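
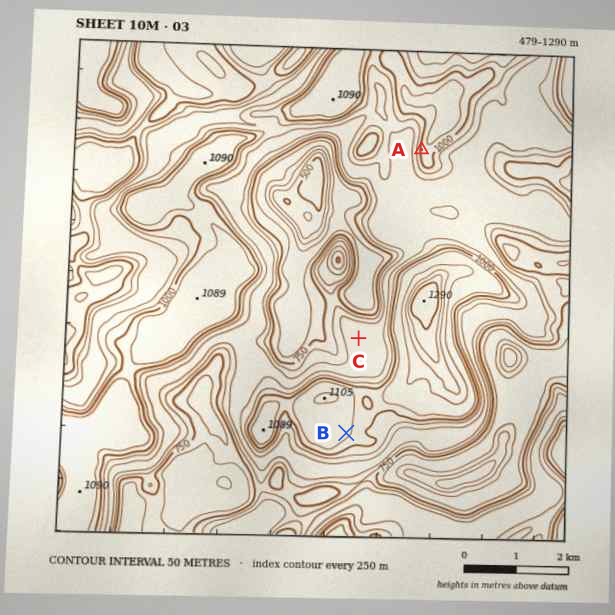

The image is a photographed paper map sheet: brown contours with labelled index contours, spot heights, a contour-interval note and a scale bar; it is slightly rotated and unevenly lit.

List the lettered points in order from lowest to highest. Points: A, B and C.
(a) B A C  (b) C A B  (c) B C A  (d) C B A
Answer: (b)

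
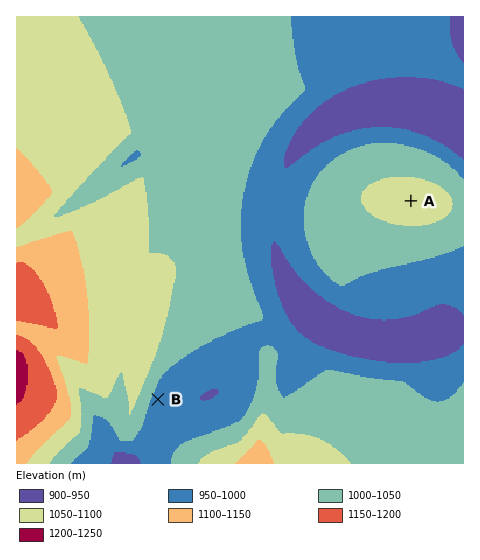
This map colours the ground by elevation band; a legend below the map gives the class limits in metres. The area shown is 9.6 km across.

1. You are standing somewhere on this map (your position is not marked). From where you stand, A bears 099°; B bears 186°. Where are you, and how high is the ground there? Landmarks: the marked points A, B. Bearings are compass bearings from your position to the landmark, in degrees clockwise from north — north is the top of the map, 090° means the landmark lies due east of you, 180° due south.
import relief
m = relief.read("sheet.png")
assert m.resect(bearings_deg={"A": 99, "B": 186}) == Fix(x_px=182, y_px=165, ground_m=1040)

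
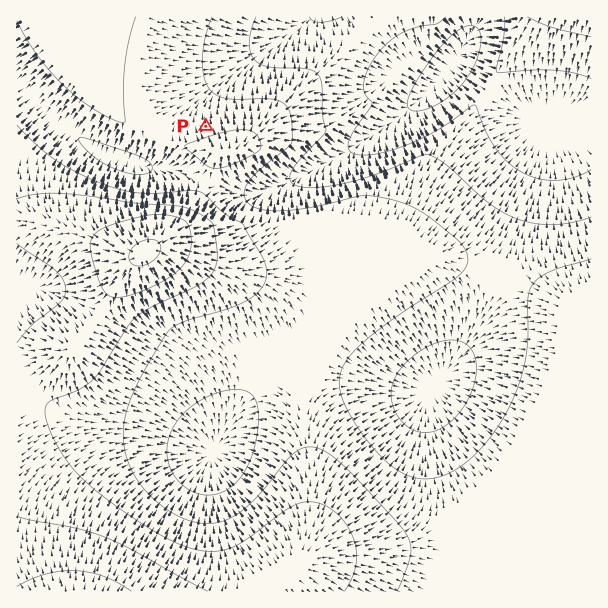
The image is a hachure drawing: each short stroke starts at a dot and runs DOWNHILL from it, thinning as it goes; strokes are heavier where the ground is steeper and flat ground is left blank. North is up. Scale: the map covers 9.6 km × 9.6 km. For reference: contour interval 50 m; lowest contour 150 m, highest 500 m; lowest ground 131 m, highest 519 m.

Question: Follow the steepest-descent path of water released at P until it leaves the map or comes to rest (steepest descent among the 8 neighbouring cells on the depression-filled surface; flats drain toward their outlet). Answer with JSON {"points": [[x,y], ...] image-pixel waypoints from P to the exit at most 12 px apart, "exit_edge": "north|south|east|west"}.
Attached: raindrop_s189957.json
{"points": [[206, 126], [206, 114], [210, 102], [222, 90], [234, 78], [246, 66], [258, 54], [270, 42], [282, 35], [294, 27], [306, 20], [311, 17]], "exit_edge": "north"}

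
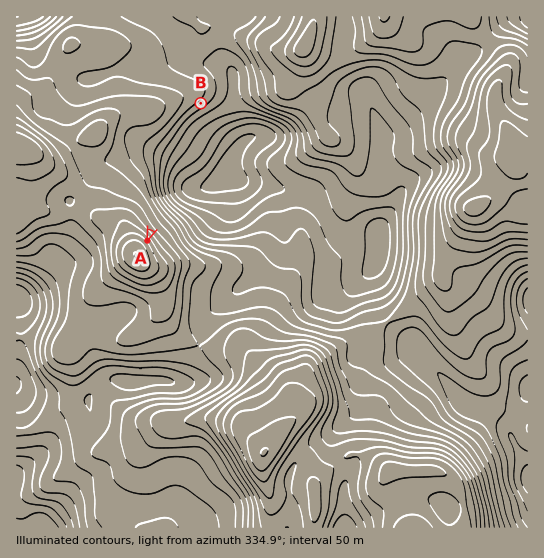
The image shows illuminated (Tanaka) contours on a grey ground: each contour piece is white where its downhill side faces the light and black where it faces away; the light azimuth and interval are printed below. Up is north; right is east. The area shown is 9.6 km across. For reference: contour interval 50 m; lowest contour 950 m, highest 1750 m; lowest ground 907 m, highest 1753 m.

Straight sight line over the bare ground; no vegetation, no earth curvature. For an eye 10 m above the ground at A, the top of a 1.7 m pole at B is in view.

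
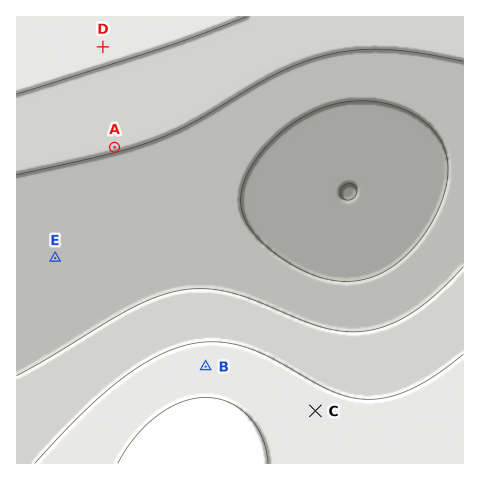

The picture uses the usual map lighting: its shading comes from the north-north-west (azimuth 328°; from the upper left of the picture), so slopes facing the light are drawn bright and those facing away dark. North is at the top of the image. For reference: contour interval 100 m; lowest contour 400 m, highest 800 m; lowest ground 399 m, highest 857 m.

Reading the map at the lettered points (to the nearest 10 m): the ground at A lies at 610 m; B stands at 750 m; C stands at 730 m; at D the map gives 720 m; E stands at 540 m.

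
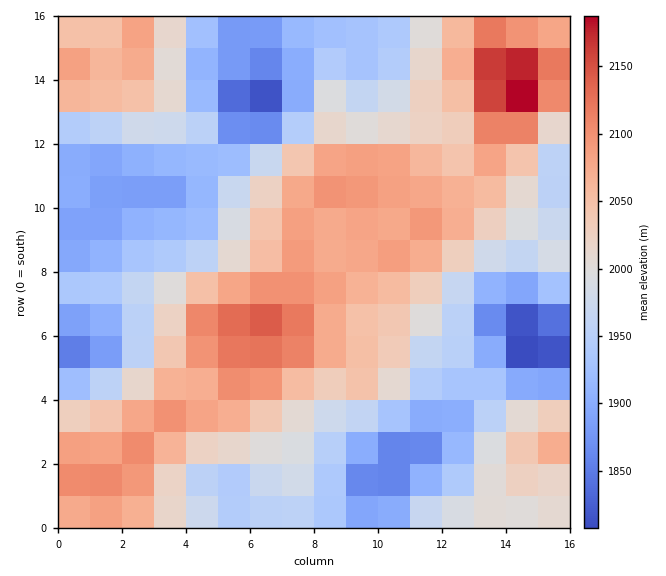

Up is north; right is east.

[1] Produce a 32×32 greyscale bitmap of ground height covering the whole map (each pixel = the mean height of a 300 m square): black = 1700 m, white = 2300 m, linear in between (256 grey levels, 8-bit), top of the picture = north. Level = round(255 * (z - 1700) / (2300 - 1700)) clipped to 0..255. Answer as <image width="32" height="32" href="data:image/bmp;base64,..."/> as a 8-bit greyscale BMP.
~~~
<image width="32" height="32" href="data:image/bmp;base64,Qk02CAAAAAAAADYEAAAoAAAAIAAAACAAAAABAAgAAAAAAAAEAAATCwAAEwsAAAABAAAAAAAAAAAAAAEBAQACAgIAAwMDAAQEBAAFBQUABgYGAAcHBwAICAgACQkJAAoKCgALCwsADAwMAA0NDQAODg4ADw8PABAQEAAREREAEhISABMTEwAUFBQAFRUVABYWFgAXFxcAGBgYABkZGQAaGhoAGxsbABwcHAAdHR0AHh4eAB8fHwAgICAAISEhACIiIgAjIyMAJCQkACUlJQAmJiYAJycnACgoKAApKSkAKioqACsrKwAsLCwALS0tAC4uLgAvLy8AMDAwADExMQAyMjIAMzMzADQ0NAA1NTUANjY2ADc3NwA4ODgAOTk5ADo6OgA7OzsAPDw8AD09PQA+Pj4APz8/AEBAQABBQUEAQkJCAENDQwBEREQARUVFAEZGRgBHR0cASEhIAElJSQBKSkoAS0tLAExMTABNTU0ATk5OAE9PTwBQUFAAUVFRAFJSUgBTU1MAVFRUAFVVVQBWVlYAV1dXAFhYWABZWVkAWlpaAFtbWwBcXFwAXV1dAF5eXgBfX18AYGBgAGFhYQBiYmIAY2NjAGRkZABlZWUAZmZmAGdnZwBoaGgAaWlpAGpqagBra2sAbGxsAG1tbQBubm4Ab29vAHBwcABxcXEAcnJyAHNzcwB0dHQAdXV1AHZ2dgB3d3cAeHh4AHl5eQB6enoAe3t7AHx8fAB9fX0Afn5+AH9/fwCAgIAAgYGBAIKCggCDg4MAhISEAIWFhQCGhoYAh4eHAIiIiACJiYkAioqKAIuLiwCMjIwAjY2NAI6OjgCPj48AkJCQAJGRkQCSkpIAk5OTAJSUlACVlZUAlpaWAJeXlwCYmJgAmZmZAJqamgCbm5sAnJycAJ2dnQCenp4An5+fAKCgoAChoaEAoqKiAKOjowCkpKQApaWlAKampgCnp6cAqKioAKmpqQCqqqoAq6urAKysrACtra0Arq6uAK+vrwCwsLAAsbGxALKysgCzs7MAtLS0ALW1tQC2trYAt7e3ALi4uAC5ubkAurq6ALu7uwC8vLwAvb29AL6+vgC/v78AwMDAAMHBwQDCwsIAw8PDAMTExADFxcUAxsbGAMfHxwDIyMgAycnJAMrKygDLy8sAzMzMAM3NzQDOzs4Az8/PANDQ0ADR0dEA0tLSANPT0wDU1NQA1dXVANbW1gDX19cA2NjYANnZ2QDa2toA29vbANzc3ADd3d0A3t7eAN/f3wDg4OAA4eHhAOLi4gDj4+MA5OTkAOXl5QDm5uYA5+fnAOjo6ADp6ekA6urqAOvr6wDs7OwA7e3tAO7u7gDv7+8A8PDwAPHx8QDy8vIA8/PzAPT09AD19fUA9vb2APf39wD4+PgA+fn5APr6+gD7+/sA/Pz8AP39/QD+/v4A////AJeeoZ+dmo5+d3duZWhsbWtnY11TUFxweX2EhYJ+gYWGoaiopaGbj351cWpla3BwbmlgUUZLXG5yc3h+f3+Cgn6rra2tqZ+QfG5oZGVvdHV1bl5KPUJRX2Nmb3yChYmGfayrqq+vpJSBcWpobHN4enluXU1AO0FKUltrfYeLkJCJqKWjqa+qnY1/fHx7fHx9eW1hVkpAPkFIVGZ6iI2Um5ukn5yhqq2nm5OUk42FgX97cmlgVUtGRUZQX3GCjJSepJmTlZuiqayoo6OhmI2Hg312b2liW1ZRTVBaZ3iHj5Wbg36GkpigqKuln5+emJKKgHl3eXlxZ15XVFhibnh8foFsZnCAipOfo52aoaqooJWLhYaMkId1aGJeXmRmY15eYVdSW2p2hJSbnKSutbGpoJqVlJebk35taWhnZV1NQkNHRkNLV2V5jJiirLK1srGtqKGZlpmWhHFrbGtjUTguMzY+PkROX3SHl6WvsrS2ubeyqJuUlJSKeG5saFxDKiguL0NHS1JicoGTp7K1t7q+urGlmZSTko2BdW5lVDoqLTM1WFtdYWpzfZGntbe3ury0q6KblpSSj4l/dWdQOzQ7QkVnaGdobnZ9i5unq6ywsayopaGcl5WTjoR2aFdJRkxVWmNiYmRqcnd9hY2UmqCmqailoqCcmpuWh3luZV1aXWZvV1ZZXWNpa2xvd4KMlJ2np6Kfn6GjpJ+UiX10bmtrcn1QT1NYXmJiYWJreIeQmKWln5yeo6akoqOcjH96eHV3gFFOT1RZXV5dXGRzhY+YpKOenZ+jop+iq6aUiYeBd3J6U09OUFNVV1dXX3CCjJejpKKhoqShnqOrpZiQjIV3bnNWUk5OT05OUFRecHyGk6Ckp6empaOfoaWhmpaRiHpubFdUUE5OTUxPVWBsdH+Nm6Oqq6mop6OenpuanJqNfHBpV1NRUFJSU1ZZWmBqdIOSn6mqqquqpp6ZlZaeoZaCcWdWUVFWXF1dYmRaVVlicoKQmZ2enZ2dmpSOkqCpoo52Zl5aXGZubWxyc2VTSUtYanyJjYmGiI2Pi4mRo7KwnYNwdnN0fYF+e313YUk6Nj5QbIGCend8goWFh5Kpv8GvmImTkZCSkoyGgG9SPDItL0JmfoB3cXaBh4mLl7HM1MGsoqKhnpycl418ZEo9OzUwQmh9fHBpb32Ij5SfudXdy7eup6Sem52djnNcTklIQTxJZHJsZGJlcYGPmaS61drHuLKjnpiXn6ORdGFZUk5KSU9aYF5fYWBpe4yYo7fOzbqwrpmVkZajo5N5Z1tSTExTV1tdXmFhYGl6ipWhsr22qKSnkpCPmqWgj3pmVkxHR1BbYWJjY2Fia3iFj52srqWgnZ4="/>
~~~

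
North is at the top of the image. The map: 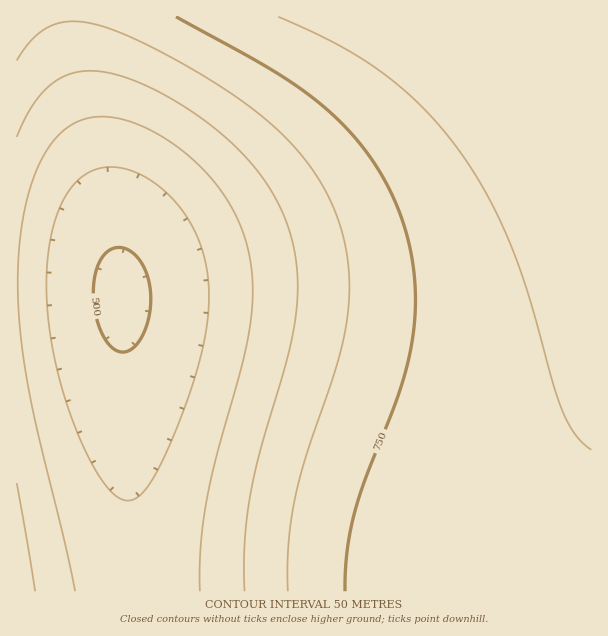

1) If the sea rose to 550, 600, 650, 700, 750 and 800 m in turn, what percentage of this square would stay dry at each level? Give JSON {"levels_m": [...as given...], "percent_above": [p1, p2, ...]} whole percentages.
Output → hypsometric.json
{"levels_m": [550, 600, 650, 700, 750, 800], "percent_above": [88, 74, 63, 52, 40, 14]}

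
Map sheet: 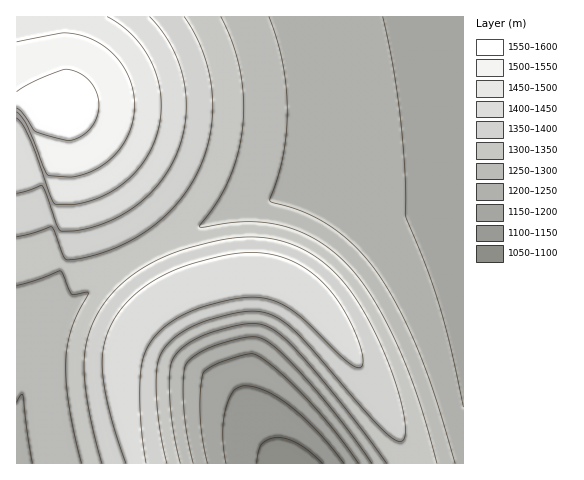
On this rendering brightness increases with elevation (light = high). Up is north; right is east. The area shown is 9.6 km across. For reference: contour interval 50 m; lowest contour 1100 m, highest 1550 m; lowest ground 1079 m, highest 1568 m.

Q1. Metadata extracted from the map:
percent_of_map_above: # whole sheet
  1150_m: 97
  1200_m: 85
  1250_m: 66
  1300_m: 51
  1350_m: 37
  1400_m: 23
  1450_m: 11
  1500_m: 7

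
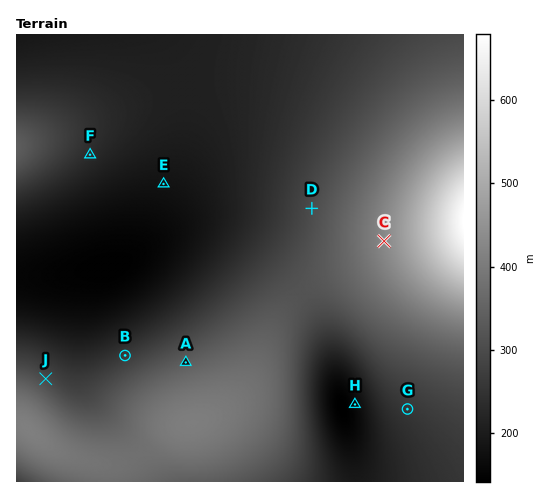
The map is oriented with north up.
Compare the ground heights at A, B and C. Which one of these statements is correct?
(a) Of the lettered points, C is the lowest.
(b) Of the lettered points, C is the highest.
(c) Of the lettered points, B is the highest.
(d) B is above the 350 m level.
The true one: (b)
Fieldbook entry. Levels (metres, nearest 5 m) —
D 300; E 180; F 235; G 255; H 160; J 295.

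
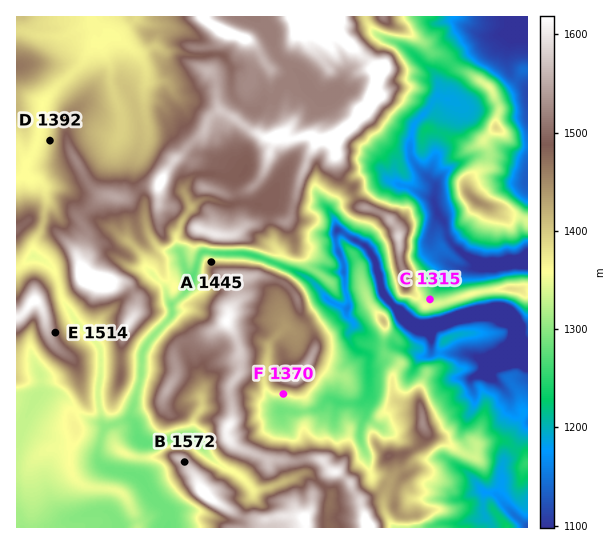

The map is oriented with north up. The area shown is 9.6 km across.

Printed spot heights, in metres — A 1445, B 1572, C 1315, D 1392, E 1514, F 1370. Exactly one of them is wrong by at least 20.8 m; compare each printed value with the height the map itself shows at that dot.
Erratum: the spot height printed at A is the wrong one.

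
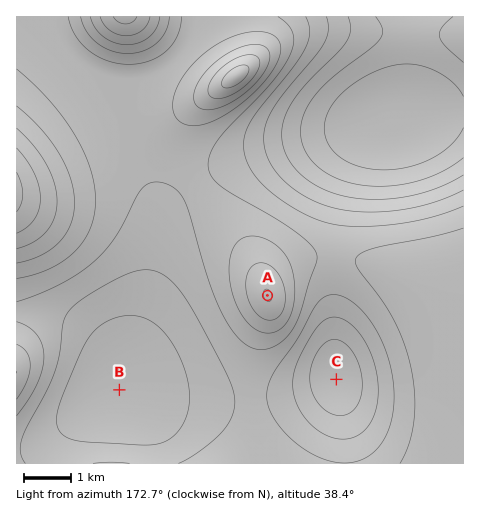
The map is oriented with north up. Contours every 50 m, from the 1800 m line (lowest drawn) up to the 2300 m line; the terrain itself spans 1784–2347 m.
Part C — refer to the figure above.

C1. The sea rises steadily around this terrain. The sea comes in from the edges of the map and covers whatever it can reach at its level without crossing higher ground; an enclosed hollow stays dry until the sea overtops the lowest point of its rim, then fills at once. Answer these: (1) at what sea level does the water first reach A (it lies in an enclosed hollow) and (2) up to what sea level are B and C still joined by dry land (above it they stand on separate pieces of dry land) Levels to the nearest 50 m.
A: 2050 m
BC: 2100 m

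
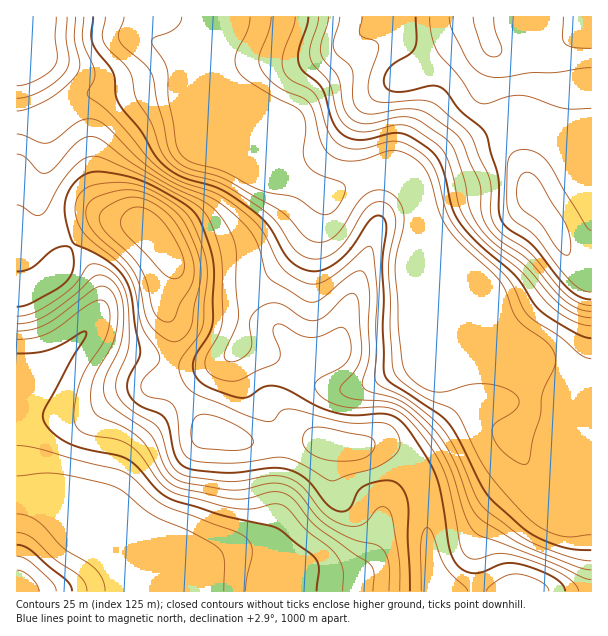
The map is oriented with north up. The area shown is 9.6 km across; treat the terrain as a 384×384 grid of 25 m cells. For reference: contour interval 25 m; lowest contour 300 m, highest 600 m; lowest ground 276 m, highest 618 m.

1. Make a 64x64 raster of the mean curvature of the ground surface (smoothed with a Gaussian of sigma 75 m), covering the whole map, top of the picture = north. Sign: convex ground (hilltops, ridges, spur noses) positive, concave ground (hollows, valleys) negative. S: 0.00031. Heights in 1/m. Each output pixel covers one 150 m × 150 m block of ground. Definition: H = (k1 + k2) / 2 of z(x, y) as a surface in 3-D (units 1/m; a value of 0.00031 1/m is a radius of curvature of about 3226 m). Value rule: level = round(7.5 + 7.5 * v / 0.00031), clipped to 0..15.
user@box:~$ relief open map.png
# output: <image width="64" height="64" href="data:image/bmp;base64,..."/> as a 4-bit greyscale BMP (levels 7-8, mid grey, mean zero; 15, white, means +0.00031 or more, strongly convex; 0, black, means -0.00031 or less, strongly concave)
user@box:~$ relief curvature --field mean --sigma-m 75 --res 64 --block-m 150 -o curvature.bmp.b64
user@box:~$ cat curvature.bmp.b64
<image width="64" height="64" href="data:image/bmp;base64,Qk12CAAAAAAAAHYAAAAoAAAAQAAAAEAAAAABAAQAAAAAAAAIAAATCwAAEwsAABAAAAAAAAAAAAAAABEREQAiIiIAMzMzAERERABVVVUAZmZmAHd3dwCIiIgAmZmZAKqqqgC7u7sAzMzMAN3d3QDu7u4A////AN7u7tuXdnd3d3dmZ4mph3Z3eIh2Vnic79y7zN3v///K7tu6qYdmd3d3d2ZmiamHdmZnh2VFaKztuHir3v///af9qGZ3ZmZ3d3d3ZmZ4mYd2ZVVmUzRorexzNHrf/+24ZOyFREVmZ3d3d3ZmZmeIh3ZUNFZUM2i+6lETas3LqGQz2nQzRVZ3d3d3ZmZVVnd3ZUMjZ3VEaM/qQRR6qoZTIjS5ZERVZ3d3d2ZmVVRFZ3ZlQzV5l1Vpz+pTRpqXQyESRphlVWd3d3d2ZVVVVERmZlVVaKuoZVjP2nVoqoUxESNXd2Zmd3d3d2VUREVVVmdlRFes3KhUWM7ah2eZdTIjNGdmZmZ3d3ZmVURERWZ3dlMkat/8lkNHvduXZmdkQ0RVZmZmZ3d2ZmVEVVRWeIh1MRN7/+p1Q0es3KdUVVVFVmZmZmZmZmVVVEV4dlaImHQQA4z/yFQzR6zcp1RFVVVmd3d3dmZlVVRERpuod4mYZBElnNyFRERYre23VEVVVnd3d3dmZVVVVERXvtuZmZl1RFeaqGVVVWi97bdUVWZmd3d3dmVVVWZlRFe//bqqqZiIiJmHZ4h2ec7tp0RFZmd4h3d2ZmZnd3ZVV67/27u7u7qqqpmry5d5zuyWQ0VWZ4iId3d3d4iIhlVVjf/svM3dyqrM3d7tuZreynUzRVZ3iIiHd4iZqpl2VERr/+u97uyoit7/7u3LvN24ZDNFZ3eIiIiImZq7qGVERFne283tuWZ63/7czd7u25dUREV3d3iIiImZmauoZEZkR73MzcqGVovN3Kq9///JdlREVnd3d4iZiIiImqhlaIZWrMzLhlVorLqYd5z//qZVZVVmd3d3eIl3d3d5qYisyWesy6hkV5u6hkMzWc/7dEV3eIiId3d4iXdmZniaqt/8mbuphlV5u5dSAAAkeqcyNYqruqmHd4iId2ZmaJq77/7LuXZlVpu5dTIQAAEkQxADeszLqYiIiIh3dlVnmqvO7cunQ0RXmpdlVVVVMhERAAEleId2eIiHd3d2VVaJqqqqqoUhI0aIdmeJmqqGMhAEd1QzM0RFiHd3VVZVRWeJmGaJhRABJGZWeavN7slkMDd3d3d3d2RWZ3hERVRERWiHVXqnMRFDRWeJq87/2oZAV3d3d3d3cyRWiUREREMiRodmnMp1MVRGiaqZvf7KdkBneHeId3dBJFaJZlVDMhEliZrO7bljNFm8uYec7bhlIGd3h3h3cwNVVneZh1MiEAN73u7t24Q0e+64VXvduGUQd3h3d3dBaIdmZty5ZCEAAWz//Lu6dUR73aZEat7JdRB3d3iHdhaqh1Z4/sqGMgAATP/qmZdlRGm7hTRq3tuWEHd4iId0GKl1V6z+3LlkEAA7/8mahkREV5qGVGrf/acAd3eHd3EXh1V7/+3e7KYgAEv9qs2mRERWiYdled/+pgF3eHd3UCZlRq7/u8//2DAAW9ub/8dERVeIh2Vpz/6lAnd3d3YANERY3/93rv/XEAOLuq3/10RWeJh2VFeu/6QDd3d3UAJFRGv/7EV8/6QAN6upv/+3RFeal1QzNYz/tAJ3d3UAJWZVjf+nM1nLchR6u6vf/pZFaLumQzIjWv/WAXd3QANomGeu/oREV4dCSMzLvO/rdUV6zJYzMyJI7/kAd3UAR5u5eL/9c3VVVEWd7cvN7slkRpzclUREMjff/FBXYAWKzduIv/xjd2VEad/tze7tuWVovduGVWVDNs//kEcgWbzf7KnO6mOIdUWc/9zf//7KiJvdyXZndUM2v/+yNQOcy83tu83JU5hlV77tzP///su7zduWVndlM0au/7JDBr3Jm97cy6dTmGVpzcu8///cu83cp1RGd1RDNYztcVAHzaZYz/3KdkSXVFm8uZvv/KiIrMp0IkVmVVNEaJcjYBe7hDa//rhkRqdTWKuoibuoZEV4ljAANWZlVUREQkdAJ6pzJa79p1RnqFNGmph4h2UxATVSAAM1d3d3ZDNGdQA3mXVXreyXVHe5ZEaJmYdlUxAAAAAFd1WIiIh2UxIgAUeZiIm8y4ZGd8llV4mph3ZUIAAAJXd3ZZmIiIdkEAA0VniKu7updld3uWVnmqqYd2ZCAFd3d3dliHeImYZBFGd2Vnm6mIdmZ3eXVFebu5h3iHQDd3d3d3RWZomqqWMleYZVaJh3ZmZ3ZmQzRpvLqHeKlgV3d3d3dSNFis3bhTRoh2aJh2ZmZnd3QyIkerqXZ4qWBXd3d3djASSL7/63Q1eImaqXZVZnd3dUMiNXiHVWiYQGd3d3dBEiE3z//sl1Vniry5dlVmd3d5hlMjRnZUaJcxd3d3QgNmQia97d3Ll3d5u7l2VWeIiHu5hjI2d2VolzF3d2MkaKljJZu7zf7ahmeJmHZmd4iIfMu5ZVeZh4qoUnd2Romby5ZFeIit//yXZniId3d3d3dsvMypmrupmqlzZ3R6qqq7qHd3Zovv/JdmeJmZiIh3Zlu73tuqqqmZmHVnZZu6qZmquphlaKu6l2Z5q7upiZh2aqve2od3d3ZmZVdliqqYiJvdynVWd3d4d3nN26iJqph5mrynUzMzNEVUR2R4mYd3is7sqGZURXiHec3KdniqqpeJu5YxESIzVnZFZVZ4h2VnrN3Kh1Q1eZh5vKdWZ4map3m7p1REVVaKqXZlVWd3VEVoq7qXZUaKqIq7hFd1d4q3is3Jh3iIiKzbqHZUV4dUM0V5mYdlVpqpmst0Z3Vnis"/>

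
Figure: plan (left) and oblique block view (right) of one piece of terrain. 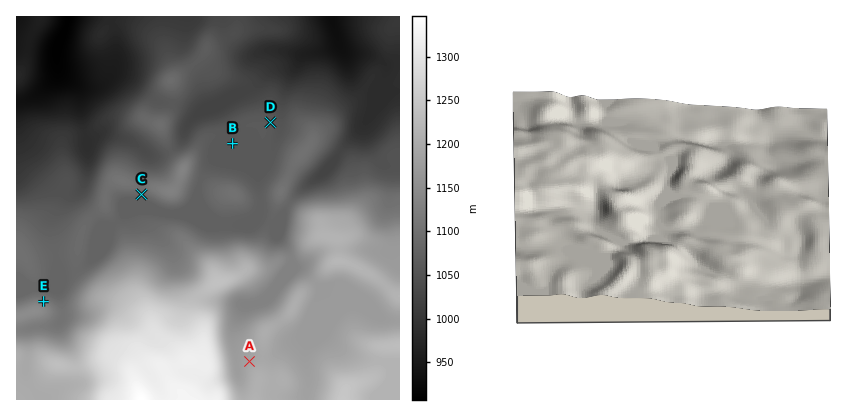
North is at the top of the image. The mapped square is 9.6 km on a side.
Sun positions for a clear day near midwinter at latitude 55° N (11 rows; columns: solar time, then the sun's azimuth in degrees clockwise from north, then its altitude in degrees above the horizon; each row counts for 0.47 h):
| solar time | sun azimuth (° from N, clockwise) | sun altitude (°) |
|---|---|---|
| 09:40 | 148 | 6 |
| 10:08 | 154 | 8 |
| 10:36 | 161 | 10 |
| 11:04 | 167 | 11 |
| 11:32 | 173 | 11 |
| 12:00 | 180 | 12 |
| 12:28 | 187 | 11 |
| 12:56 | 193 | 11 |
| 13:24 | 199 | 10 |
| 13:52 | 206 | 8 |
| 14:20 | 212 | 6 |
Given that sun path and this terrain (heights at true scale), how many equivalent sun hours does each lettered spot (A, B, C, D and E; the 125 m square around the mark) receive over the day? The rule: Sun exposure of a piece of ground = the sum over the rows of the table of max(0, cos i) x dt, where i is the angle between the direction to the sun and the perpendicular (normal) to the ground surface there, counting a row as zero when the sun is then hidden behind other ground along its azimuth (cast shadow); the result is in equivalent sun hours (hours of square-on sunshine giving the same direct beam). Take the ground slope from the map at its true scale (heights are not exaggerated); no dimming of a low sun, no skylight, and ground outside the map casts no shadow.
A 0.7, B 0.8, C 1.4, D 0.8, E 0.1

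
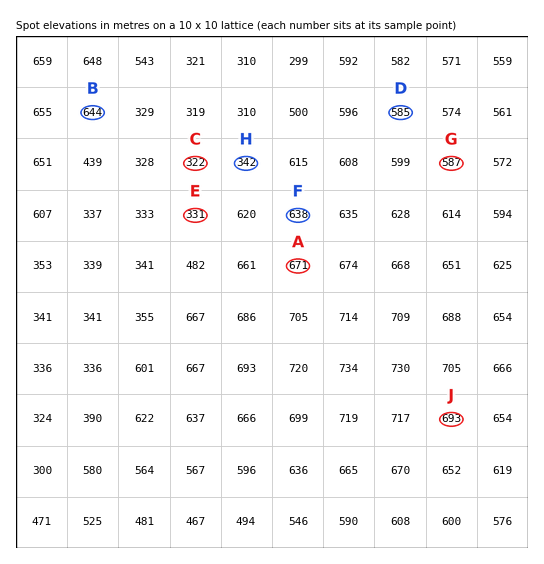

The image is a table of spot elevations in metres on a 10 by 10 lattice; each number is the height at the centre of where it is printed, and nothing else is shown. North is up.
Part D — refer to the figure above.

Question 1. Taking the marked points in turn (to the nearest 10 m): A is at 670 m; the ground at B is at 640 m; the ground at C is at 320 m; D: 590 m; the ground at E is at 330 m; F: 640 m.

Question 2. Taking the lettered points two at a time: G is above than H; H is below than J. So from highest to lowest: J G H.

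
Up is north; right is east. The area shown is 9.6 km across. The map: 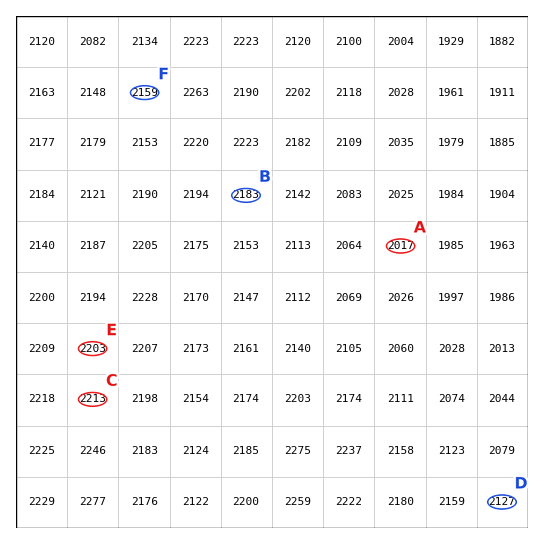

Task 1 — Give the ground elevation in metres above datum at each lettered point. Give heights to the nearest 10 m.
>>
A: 2020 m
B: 2180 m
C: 2210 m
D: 2130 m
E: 2200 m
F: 2160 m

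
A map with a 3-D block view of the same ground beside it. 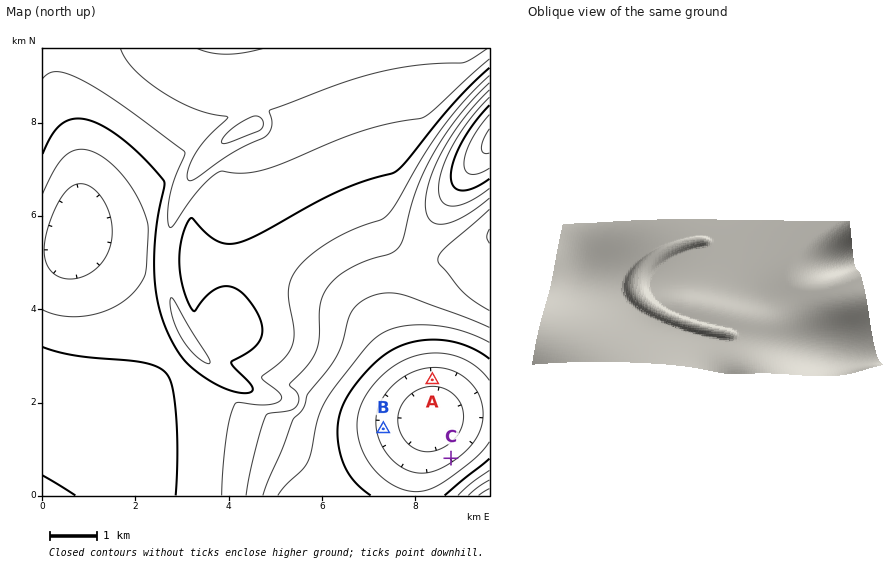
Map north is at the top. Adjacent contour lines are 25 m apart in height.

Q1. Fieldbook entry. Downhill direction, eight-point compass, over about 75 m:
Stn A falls S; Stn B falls E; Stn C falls NW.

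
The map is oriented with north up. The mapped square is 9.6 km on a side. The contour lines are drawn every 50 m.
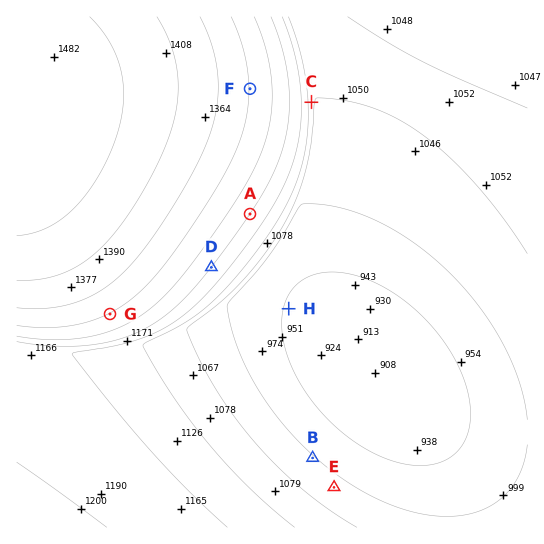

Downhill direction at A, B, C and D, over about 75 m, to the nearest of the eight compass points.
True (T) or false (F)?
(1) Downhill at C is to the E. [T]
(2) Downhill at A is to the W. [F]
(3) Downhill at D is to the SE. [T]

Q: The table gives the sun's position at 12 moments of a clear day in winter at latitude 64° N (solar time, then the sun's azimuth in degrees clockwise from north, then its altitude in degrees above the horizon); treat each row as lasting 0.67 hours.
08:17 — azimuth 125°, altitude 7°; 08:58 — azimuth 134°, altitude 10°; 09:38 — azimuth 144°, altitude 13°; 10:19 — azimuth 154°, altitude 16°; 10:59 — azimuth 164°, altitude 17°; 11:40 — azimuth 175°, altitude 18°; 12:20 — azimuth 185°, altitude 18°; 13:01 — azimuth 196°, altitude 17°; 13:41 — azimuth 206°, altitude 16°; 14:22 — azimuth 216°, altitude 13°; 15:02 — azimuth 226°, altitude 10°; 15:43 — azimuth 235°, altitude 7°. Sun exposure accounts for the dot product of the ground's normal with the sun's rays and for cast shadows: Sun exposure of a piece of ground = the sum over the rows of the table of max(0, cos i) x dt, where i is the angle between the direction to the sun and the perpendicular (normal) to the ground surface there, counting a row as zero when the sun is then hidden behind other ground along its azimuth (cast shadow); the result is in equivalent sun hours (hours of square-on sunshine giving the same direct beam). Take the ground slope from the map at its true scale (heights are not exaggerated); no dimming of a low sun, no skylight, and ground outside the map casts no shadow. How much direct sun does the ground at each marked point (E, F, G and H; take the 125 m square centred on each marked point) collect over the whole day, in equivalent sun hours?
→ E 1.4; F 1.9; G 2.6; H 1.9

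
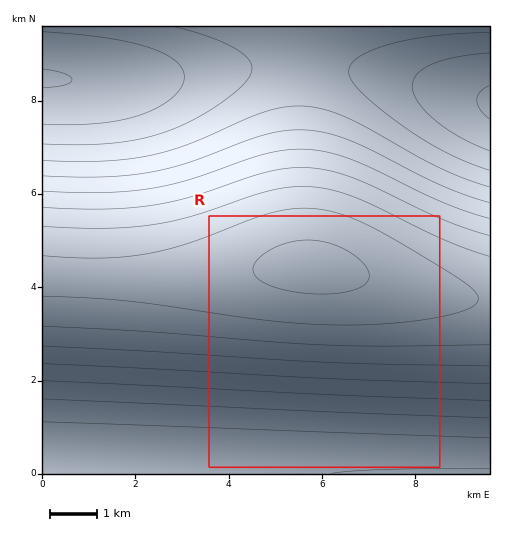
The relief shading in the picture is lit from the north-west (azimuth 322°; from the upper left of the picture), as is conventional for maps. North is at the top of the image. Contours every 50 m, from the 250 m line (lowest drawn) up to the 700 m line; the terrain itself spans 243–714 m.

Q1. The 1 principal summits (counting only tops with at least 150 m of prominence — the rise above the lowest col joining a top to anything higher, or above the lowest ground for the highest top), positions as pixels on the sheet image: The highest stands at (312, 267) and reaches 714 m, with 471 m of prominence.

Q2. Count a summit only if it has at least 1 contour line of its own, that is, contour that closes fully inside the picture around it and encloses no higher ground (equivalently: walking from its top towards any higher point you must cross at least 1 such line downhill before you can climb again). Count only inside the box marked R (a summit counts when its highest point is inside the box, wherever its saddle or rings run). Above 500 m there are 1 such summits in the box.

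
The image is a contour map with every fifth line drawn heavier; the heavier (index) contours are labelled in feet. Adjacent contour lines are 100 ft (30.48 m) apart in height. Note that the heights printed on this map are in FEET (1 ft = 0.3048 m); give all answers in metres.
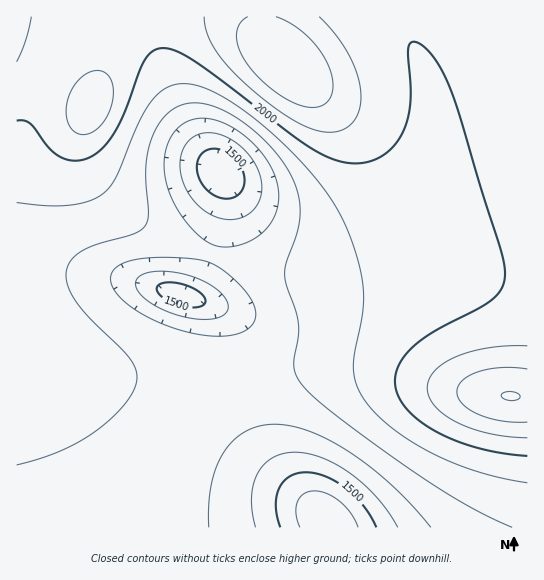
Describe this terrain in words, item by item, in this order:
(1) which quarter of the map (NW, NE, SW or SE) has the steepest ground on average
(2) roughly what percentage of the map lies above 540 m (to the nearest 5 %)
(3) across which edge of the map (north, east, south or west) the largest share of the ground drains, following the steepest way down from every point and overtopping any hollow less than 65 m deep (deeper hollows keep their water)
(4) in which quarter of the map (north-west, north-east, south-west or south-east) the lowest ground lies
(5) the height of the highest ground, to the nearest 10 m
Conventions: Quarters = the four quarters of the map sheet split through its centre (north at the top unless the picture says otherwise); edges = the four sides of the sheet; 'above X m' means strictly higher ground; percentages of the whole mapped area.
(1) The north-west quarter is the steepest part of the map.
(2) Ground above 540 m makes up about 75 % of the sheet.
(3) Drainage is mainly to the south: more ground falls towards that edge than towards any other.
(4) Look to the south-east quarter for the lowest ground.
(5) About 700 m is the highest elevation on the sheet.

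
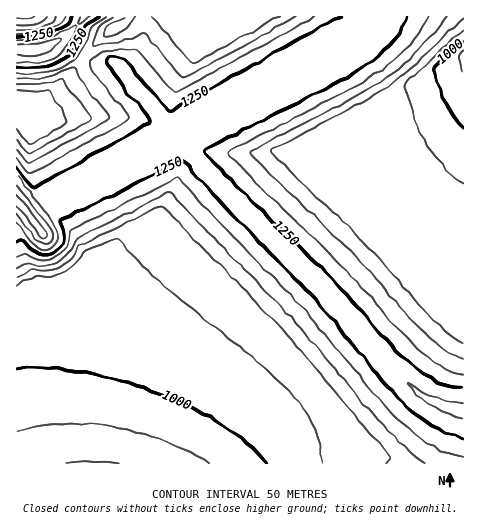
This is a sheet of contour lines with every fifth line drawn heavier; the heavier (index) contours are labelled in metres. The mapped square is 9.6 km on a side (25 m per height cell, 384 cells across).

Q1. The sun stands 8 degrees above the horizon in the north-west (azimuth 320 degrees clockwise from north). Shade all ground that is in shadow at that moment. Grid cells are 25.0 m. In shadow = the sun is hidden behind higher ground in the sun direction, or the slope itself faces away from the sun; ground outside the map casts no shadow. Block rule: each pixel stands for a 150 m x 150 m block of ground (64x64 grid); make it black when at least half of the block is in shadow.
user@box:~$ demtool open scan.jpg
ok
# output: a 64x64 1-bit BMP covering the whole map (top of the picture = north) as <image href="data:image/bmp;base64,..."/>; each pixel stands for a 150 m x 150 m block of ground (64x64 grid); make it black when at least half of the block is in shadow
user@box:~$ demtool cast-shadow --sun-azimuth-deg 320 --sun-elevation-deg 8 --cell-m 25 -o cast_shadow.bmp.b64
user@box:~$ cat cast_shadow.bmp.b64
<image width="64" height="64" href="data:image/bmp;base64,Qk0+AgAAAAAAAD4AAAAoAAAAQAAAAEAAAAABAAEAAAAAAAACAAATCwAAEwsAAAIAAAAAAAAA////AAAAAAAAAAAAAAAAAAAAAAAAAAAAAAAAAAAAAAAAAAAAAAAAAAAAAAAAAAAAAAAAAAAAAAAAAAAAAAAAAAAAAAAAAAAAAAAAAAAAAAAAAAAAAAAAAAAAAAAAAAAAAAAAAAAAAAAAAAAAAAAAAAAAAAAAAAAAAAAAAAAAAAAAAAAAAAAAAAAAAAAAAAAAAAAAAAAAAAAAAAAAAAAAAAADAAAAAAAAAA4AAAAAAAAAHgAAAAAAAAB8AAAAAAAADfwAAAAAAAB//AAAAAAAAP/4AAAAAAAA//gAAAAAAAD/+AAAAAAAAP/+AAAAAAAA//+AAAAAAACf/8AAAAAAAB//8AAAAAAAD//8AAAAAAAD//wAAAAAAAH//gAAAAAAAH/+AAAAAAAAH/4AAAAAAAAP/gAAAAAAAAP+AAAAAAAAAP4AAAAAAAAAPgAAAAAAAAAPAAAAAAAAAAIAAAAAAAAAAAA/wAAAAAAAB//wAAAAAAAP//wAAAAAAAP//wAAAAAAAP//wAAAgAAAP//wAAPgAAAf//4AD/AAAAf//8Af8AAAAf///H/wAAAAf/////AAAAAf////4AAAAAf////gAAAAAf///+AAAAAAf///4AAAAAA////wAAAAAA//D/wAAAAAB/8D/gAAAAAB/wD+AAAAAAD/AH8AAAAAAH8AfwAAAAAAHw=="/>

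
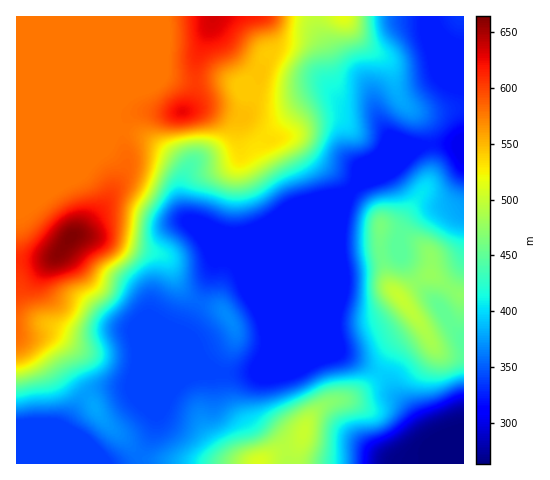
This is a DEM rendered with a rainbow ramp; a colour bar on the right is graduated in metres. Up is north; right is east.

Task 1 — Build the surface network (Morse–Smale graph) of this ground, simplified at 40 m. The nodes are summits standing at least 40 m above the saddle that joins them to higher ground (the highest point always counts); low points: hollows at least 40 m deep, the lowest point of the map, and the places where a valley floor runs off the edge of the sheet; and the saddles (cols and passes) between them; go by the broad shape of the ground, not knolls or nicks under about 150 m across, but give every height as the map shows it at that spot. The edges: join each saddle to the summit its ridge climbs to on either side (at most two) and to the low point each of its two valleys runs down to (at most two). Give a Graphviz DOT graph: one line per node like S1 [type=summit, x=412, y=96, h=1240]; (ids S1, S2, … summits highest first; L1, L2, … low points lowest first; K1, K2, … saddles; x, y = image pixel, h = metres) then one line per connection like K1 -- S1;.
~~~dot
graph terrain {
  S1 [type=summit, x=71, y=237, h=665];
  S2 [type=summit, x=214, y=18, h=635];
  S3 [type=summit, x=258, y=462, h=510];
  S4 [type=summit, x=399, y=297, h=501];
  L1 [type=low, x=448, y=448, h=263];
  L2 [type=low, x=459, y=147, h=302];
  K1 [type=saddle, x=17, y=130, h=578];
  K2 [type=saddle, x=399, y=237, h=449];
  K3 [type=saddle, x=381, y=374, h=395];
  K4 [type=saddle, x=138, y=454, h=358];
  K1 -- S1;
  K1 -- S2;
  K1 -- L2;
  K2 -- S4;
  K2 -- L1;
  K2 -- L2;
  K3 -- S3;
  K3 -- S4;
  K3 -- L1;
  K3 -- L2;
  K4 -- S1;
  K4 -- S3;
  K4 -- L2;
}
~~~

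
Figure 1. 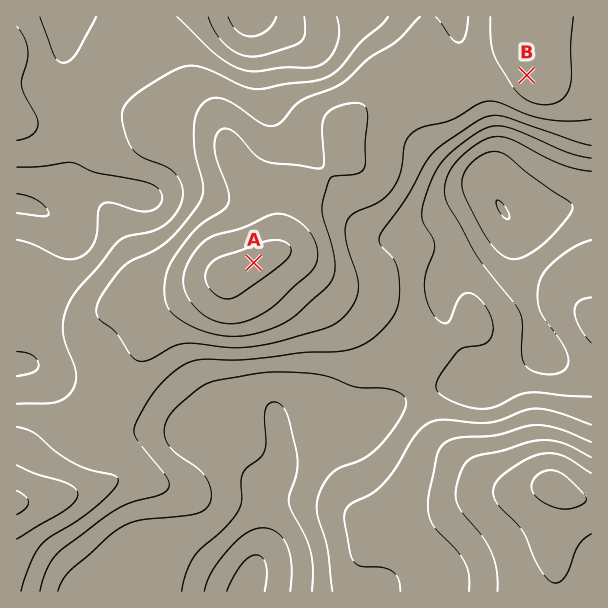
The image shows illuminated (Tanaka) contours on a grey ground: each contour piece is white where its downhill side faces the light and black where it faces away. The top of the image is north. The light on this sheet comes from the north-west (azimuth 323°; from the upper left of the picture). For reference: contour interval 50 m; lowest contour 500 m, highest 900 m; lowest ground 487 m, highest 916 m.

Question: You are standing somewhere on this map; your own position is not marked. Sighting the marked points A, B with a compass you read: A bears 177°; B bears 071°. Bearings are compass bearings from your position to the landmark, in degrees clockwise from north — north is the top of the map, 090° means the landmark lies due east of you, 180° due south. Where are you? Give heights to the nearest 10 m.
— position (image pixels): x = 249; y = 171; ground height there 820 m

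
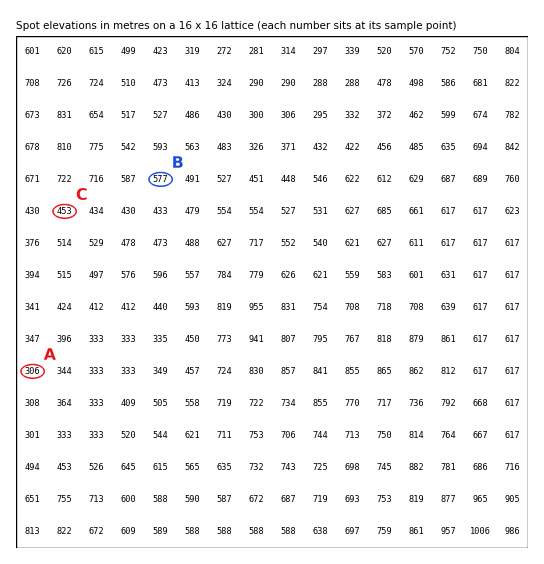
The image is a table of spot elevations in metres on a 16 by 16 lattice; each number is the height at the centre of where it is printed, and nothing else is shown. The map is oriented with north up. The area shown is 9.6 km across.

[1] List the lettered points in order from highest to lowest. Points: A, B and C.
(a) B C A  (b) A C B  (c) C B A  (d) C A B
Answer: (a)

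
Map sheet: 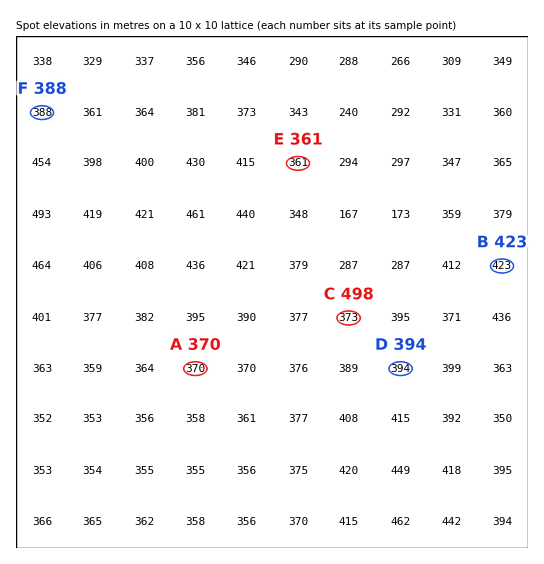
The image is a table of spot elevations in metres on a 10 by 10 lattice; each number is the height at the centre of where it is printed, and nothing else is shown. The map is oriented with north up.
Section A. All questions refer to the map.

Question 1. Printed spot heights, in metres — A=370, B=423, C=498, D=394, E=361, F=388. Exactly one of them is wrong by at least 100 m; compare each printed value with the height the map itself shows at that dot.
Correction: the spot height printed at C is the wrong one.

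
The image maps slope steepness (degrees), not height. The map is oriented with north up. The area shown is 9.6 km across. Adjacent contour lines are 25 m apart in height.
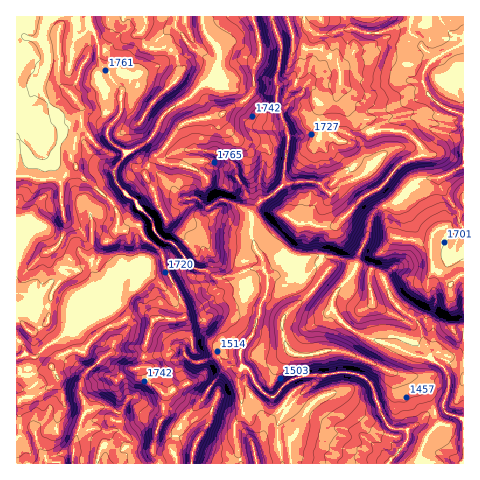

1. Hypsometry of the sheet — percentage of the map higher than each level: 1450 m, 93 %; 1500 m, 87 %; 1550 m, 76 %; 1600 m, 69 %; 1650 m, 59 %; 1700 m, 39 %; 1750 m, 25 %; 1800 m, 9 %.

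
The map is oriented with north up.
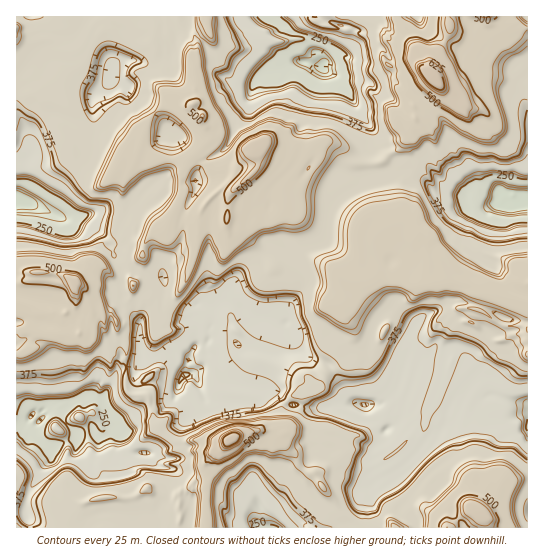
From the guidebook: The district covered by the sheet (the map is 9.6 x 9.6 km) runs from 165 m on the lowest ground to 645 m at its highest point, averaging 395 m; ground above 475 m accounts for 21.7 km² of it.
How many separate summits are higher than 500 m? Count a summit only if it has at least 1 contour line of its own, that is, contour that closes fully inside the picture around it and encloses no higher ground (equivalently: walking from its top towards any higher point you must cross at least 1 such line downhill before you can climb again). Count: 7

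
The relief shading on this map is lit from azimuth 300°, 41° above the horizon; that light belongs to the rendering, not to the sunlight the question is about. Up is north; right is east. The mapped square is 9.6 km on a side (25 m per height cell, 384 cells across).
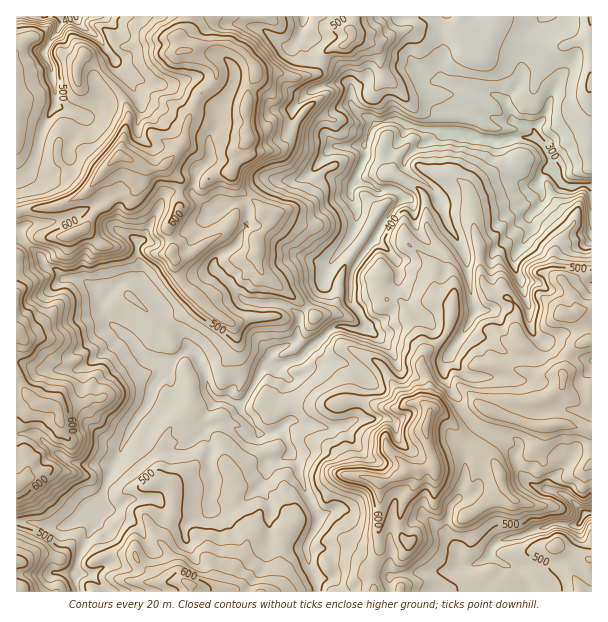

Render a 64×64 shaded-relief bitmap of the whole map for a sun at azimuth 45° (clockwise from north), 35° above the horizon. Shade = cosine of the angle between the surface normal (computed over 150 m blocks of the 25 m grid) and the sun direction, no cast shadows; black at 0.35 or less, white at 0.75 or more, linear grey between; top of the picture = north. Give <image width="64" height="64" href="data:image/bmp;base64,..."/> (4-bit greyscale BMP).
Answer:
<image width="64" height="64" href="data:image/bmp;base64,Qk12CAAAAAAAAHYAAAAoAAAAQAAAAEAAAAABAAQAAAAAAAAIAAATCwAAEwsAABAAAAAAAAAAAAAAABEREQAiIiIAMzMzAERERABVVVUAZmZmAHd3dwCIiIgAmZmZAKqqqgC7u7sAzMzMAN3d3QDu7u4A////AN/93rioQ0ZnZmrdzMu8y7zZiXVpyrzKmZmZmZmYh3aa3dzNqIZXiIiHruy7vLu7vch3Znm6m7qpmZmZqoeHZ6qqupmXZ4l3mqrfyqu7uqq9tmdmeZh4mZmqmaqYd3d5mLu5iqd4hli7q+2Zuru6mryWh2d4hlZ4iZiJqHd3dniIzdzduZmHesmc2pu6qqmZu4eHd3Z3Vomal3mYiYdnibvu/+y5mpeLp6zJmrqpmZiZh3d4ZXdYq7qGeJmZmaq+6//+yqqZh5p5u6irqpmaiJmYeJhUd3rNyVRnh3eKq//Xy6mZmZiIh3q6qqupmaqYmqmImFNom9yWRGd2Q1Z5q5ZVV4iZiIdmm6mqqZiZqpibyXiHQmiauFdmh2QzQjNKuzRniJiIdniqiaqZiJmqiJzGV2QhaImFaYiYdUV4qt9hZneIiIh3d4d4qpmImaqJrJNEIgBYeHV5mHh2e+//5gCId3d2eYh3d3mqmYiJqZm7UzAAAGdmZWiYeHav/blAJJmYd3irqIiImqqpiJqqmblDEANYuWZlermHZ86nVDRVmaq83duYiZq7qql4qqqauFRGrN7HaJicyYdp7HVndmaavf2aupiImruqqYmqqpqnZpvN61OMp77Zd3vqZoiIdprek1mqqYiZqpmpiru5mpZniauUBttmzsl4rLh3iId2vNgjnMupmIiZmZiazLqqdneJqVNM1TfeqJq7mGZ3dlWqcjjOyZmYiImZmau7qZh4mZmXZY6SSdyJu6h1RFZVVnZEa+2ImZmIiJmZqquGd3iHZ3eIq1RZypy4VERXiImaZlaM2XiImYiIiZmryVZ4dlRFZ3ZTJEiq3HRGiaqqu7pmeK3Jh3iZmIiJq7ynZ4h3ZWd3ZEVVWN/6VpqqmZmZmXirzcqJq7uYiIm7mHd4mZh3iZmqp3mt/+Z7y7qpmHiZm93dy6ve25iIiblWeJiqqYmaq7uGq73/l83Lu6mYiqnO3N3bvO7bmZh6t1eJmruYiZmqp0jJi/2cypmYiIeKq9y7u7q97cqpiIulaImrqYmIiZlkbLVb66p3d4iJiJu8qJmZq8zcupiHm4VneamHiIiIdla+g3zbl3iJmZmZq7pniImrzMu5h3ipVWZpqXeIiHZnrfxVe7qXiaqYiqmZh3mYmr3Mu6h3eJZWVGq4Znd3d63/11aLuZiJmHesp3d2vLvN3cuqh3d5dVQieoVFZ1aK7+t1V5upmYh4ictlZnjdzN3du5h3d4hlMQSZZUaHRoqapTVnqoeal5qK2EVWis3czMy6h3d4h1MAW8qYmrZZmJyCRWiYZpu5qYvHRWiZ3u3MzLl3d5mGIBfN3Lu7ha3c7DJXeHZnnMhma9U2mart3M3cqIeJmGIBi8zJd2Rb/9zHJXiYd3ittEaOw2mZvezMzdyYiJmGMBjMzIRENr/9qqc1iqh4ib2kec+Vh2nNzMzLqXd4iHQAe8zIRVac7tuZpjaap3iZvoWr/2M0jMvN7HRVRmZ3UQKaq4VWac3d25mXV5yneJrNiMz8M3ne3M7XEUQzNFYQBJiYZmZ6zd3KmKiHvYZoq915zfppvO7u/XEDVDI1hiNIqYd3d3rMuoiImYjKRHq721i92pmazd7YESRURq3YdVm6mHeGe7qHd4mZipQ3u6zYSczKmHm832RVZ4aN/qZCSaqpiIeKmIiHiamYdGrIrbVb3LupiavORniZms23RENYqqmZmYiImZm8uoiGfLjMdHvMu7mImc9mVniZuVMkZmiaqZmpZ4mqvN7biIiMqdpmi8u7qYiJz5iIh3eHZEaHZ5upiahovM3d7tt3mayJyWeby7qpmInvu7uph4h2Z4hnvIeHd63u7u3d2Wm7yEm2Z5vMuruYu/+ru6l3d3d4iGeZZmRa7u7u3My5m5hSW4VnnMy7u5rby5mYiHZmd3eHRZh2U33ty7u7u6mFNEenRnm8y6qpm6ZliId4hld3Zndouohmqph3eaqpmXRnq2V5q83KmIm6UzOIh3mGZ3ZpuZmpiHiXVER5qpq6loq4ervN3LqYmrhEVpmHiYh3eL3amZiYZ3d3eJqru82meqm8zM3dy6q9xzRnqpeJmZd67reJmrhnaKu8u8y6q4Z5qru83dzKq92URne6l4mpmGndeKmrqHdozcu83IV5l4q7u7u7l2eJuVNWd7qZmqmYaMuLqJqYh2ndu7u6Zpq5nMuHZmQzWJmGVWd3qqmaqYd3rKmHiamHaM3Muph5zbdpYiVVVWiZp1VmZ3eqqqh3d3e9mHeJmYdozLuZqazbUUUReYiIiImVV3dnZqqrlVaId8t3iZiYh2nLiqq7q7YkdTeqmIiJqnV4h3dmqr2DR5hqyYmpd4iIeaibqaq8tkd1e7qZmZmXZ4iXdmaqzWJZl5y4h2VWeImHebp3d6uVVmi9upmYh2Z4iIh3ZqrdQWqJ3IdUIkVnmoZ7y8ypqnRWe9yoiHZVZ4iIiIdmq/sSeJzZZkESRGi5Za///bqoQ1WLyoiHZVaJmIiId2a95xZ536ZlMjVnmpdY7//KmIU1ZYuoeIdmeJqYiId3ZrumeY3+VnU0V4qqh67/+5mYdWd4qpd4h2iZmZiIiIh2qru4z/ZZdUVoq7u9//+omoh3eKq7qImXeZmZmYmZmHfO/9r+ZphneIq8zd7uyGiqh3eKzM26qpiZmZmZmZmYdv//ztdalniZqru7vMl1asuHiZrN3cqqqZmZiZmZmZhl"/>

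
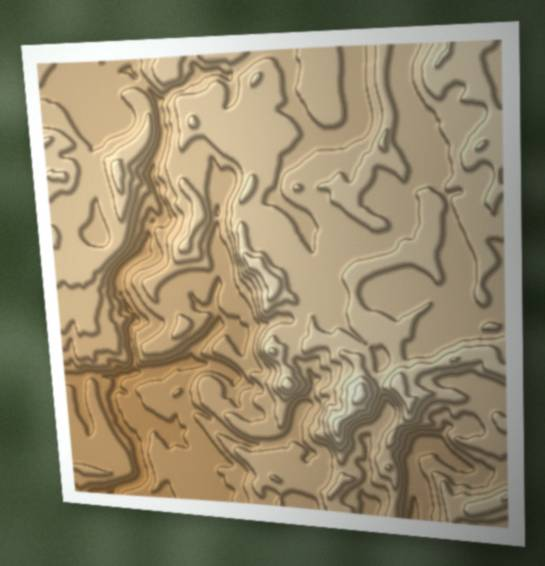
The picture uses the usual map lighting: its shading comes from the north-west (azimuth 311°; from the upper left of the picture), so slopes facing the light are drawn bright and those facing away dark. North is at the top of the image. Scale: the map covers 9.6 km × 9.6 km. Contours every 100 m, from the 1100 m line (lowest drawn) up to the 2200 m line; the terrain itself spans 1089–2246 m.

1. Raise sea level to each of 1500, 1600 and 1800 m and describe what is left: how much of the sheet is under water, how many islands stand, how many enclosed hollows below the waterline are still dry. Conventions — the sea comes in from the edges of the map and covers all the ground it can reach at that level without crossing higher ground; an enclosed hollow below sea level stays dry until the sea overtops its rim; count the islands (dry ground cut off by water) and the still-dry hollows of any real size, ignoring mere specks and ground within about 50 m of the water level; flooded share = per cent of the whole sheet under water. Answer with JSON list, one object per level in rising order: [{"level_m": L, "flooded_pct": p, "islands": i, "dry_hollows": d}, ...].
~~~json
[{"level_m": 1500, "flooded_pct": 18, "islands": 0, "dry_hollows": 0}, {"level_m": 1600, "flooded_pct": 27, "islands": 0, "dry_hollows": 0}, {"level_m": 1800, "flooded_pct": 56, "islands": 1, "dry_hollows": 0}]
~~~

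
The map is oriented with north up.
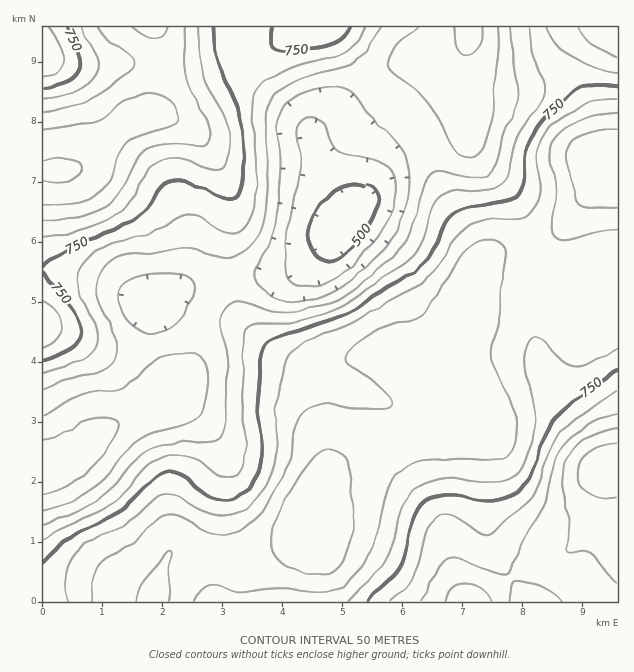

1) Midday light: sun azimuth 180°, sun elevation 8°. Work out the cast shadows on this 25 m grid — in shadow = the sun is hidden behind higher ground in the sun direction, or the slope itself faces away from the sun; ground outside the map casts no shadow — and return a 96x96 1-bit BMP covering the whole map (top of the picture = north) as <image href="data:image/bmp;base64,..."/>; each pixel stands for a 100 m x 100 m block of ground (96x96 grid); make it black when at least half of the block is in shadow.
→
<image width="96" height="96" href="data:image/bmp;base64,Qk2+BAAAAAAAAD4AAAAoAAAAYAAAAGAAAAABAAEAAAAAAIAEAAATCwAAEwsAAAIAAAAAAAAA////AAAAAAAAAAAAAAAAAAAAAAAAAAAAAAAAAAAAAAAAAAAAAAAAAAAAAAAAAAAAAAAAAAAAAAAAAAAAAAAAAAAAAAAAAAAAAAAAAAAAAAAAAAAAAAAAAAAAAAAAAAAAAAAAAAAAAAAAAAAAAAAAAAAAAAD/AAAAAAAAAAAAAAD/8AAAAAAAAAAAAAD//AAAAAAAAAAAAAD//gA+AAAAAAAAAAD//wH/wAAAAAAAAAD//wf/8AAAAAAAAAD//4//+AAAAAAAAAD//4//+AAAAAAAAAD//8///AAAAAAAAAD//+///AAAAAAAAAD//////AAAAAAAAAD/////+AAAAAAAAAD/////8AAAAAAAAAD///+fwAAAAAAAAAD////AAAAAAAAAAAB////gAAAAAAAAAAAf///gAAAAAAAAAAAP///gAAAAAAAAAAAD///gAAAAAAAAAAAB///gAAAAAAAAAAAAf//gAAAAAAAAAAAAA//AAAAAAAAAAAAAAP/AAAAAAAAAAAAAAH+AAAAAAAAAAAAAAD8AAAAAAAAAAAAAAB4AAAAAAAAAAAAAAAAAAAAAAAAAAAAAAAAAAAAAAAAAAAAAAAAAAAAAAAAAAAAAAAAAAAAAAAAAAAAAAAAAAAAAAAAAAAAAAAAAAAAAAAAAAAAAAAAAAAAAAAAAAAAAAAAAAAAAAAAAAAAAAAAAAf4AAAAAAAAAAAAAB//AAAAAAAAAAAAAD//4AAAAAAAAAAAAH//+AAAAAAAAAAAAH///AAAAAAAAAAAAP///gAAAAACAAAAAP///wAAAAADAAAAAP///8AAAAACAAAAAH////AAAAAAAAAAAH////gAAAAAAAAAAD////4AAAAAAAAAAB////8AAAAAAAAAAB////8AAAAAAAAAAA////8AAAAAAAAAAAf///8AAAAAAAAAAAP///4AAAAAAAAAAAH///wAAAAAAAAAAAH///wEAAAAAAAAAAD///gHgAAAAAAAAAB///AP4AAAAAAAAAA///AP8AAAAAAAAAA//+AP+AAAAAAAAAAP/+AP+AAAAAAAAAAH/8Af+AAAAAAAAAAB/8A/+AAAAAAAAAAAf4B/8AAAAAAAAAAADwB/8AAAAAAAAAAAAAB/8AAAAAAAAAAAAAB/4AAAAAAAAAAAAAB/4AAAAAAAAAAAAAA/4AAAAAAAAAAAAAA/wAAAAAAAAAAAAAA/wAAAAAAAAAAAAAAfwAAAAAAAAAAAAAAPgH4AAAAAAAAAAAAPgf/7AAAAAAAAAAAHA///4AAAAAAAAAAAAf//+AAAAAAAAAAAAf///AAAAAAAAAAAAf///gAAAAAAAAAAAP///wAAAAAAAAAAAH///4AAAAAAAAAAAD///wAAAAAAAAAAAB///gAAAAAAAAAAAA///AAAAAAAAAAAAAf/+AAAAAAAAAAAAAP/8AAAAAAAAAAAAAP/4AAAAAAAAAAAAAP/wAAAAAAAAAAAAAP/gAAAAAAAAAAAAAH+AAAAAAAAAAAAAAH8AAAAAAAAAAAAAAD8="/>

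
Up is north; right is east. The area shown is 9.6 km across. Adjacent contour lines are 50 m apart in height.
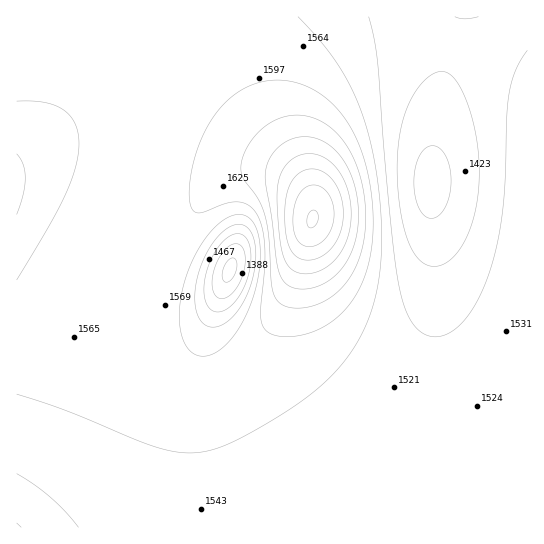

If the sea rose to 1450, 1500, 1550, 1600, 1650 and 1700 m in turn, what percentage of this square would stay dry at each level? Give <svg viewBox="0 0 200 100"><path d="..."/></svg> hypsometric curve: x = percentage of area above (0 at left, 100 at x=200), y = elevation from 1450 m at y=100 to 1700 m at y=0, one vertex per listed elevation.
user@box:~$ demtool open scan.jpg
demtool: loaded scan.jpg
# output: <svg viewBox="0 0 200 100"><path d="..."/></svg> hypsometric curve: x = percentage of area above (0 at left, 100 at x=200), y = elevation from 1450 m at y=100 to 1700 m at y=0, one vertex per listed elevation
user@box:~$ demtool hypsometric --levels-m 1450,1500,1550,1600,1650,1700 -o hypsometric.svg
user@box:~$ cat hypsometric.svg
<svg viewBox="0 0 200 100"><path d="M188 100l-21-20-72-20-72-20-10-20-4-20"/></svg>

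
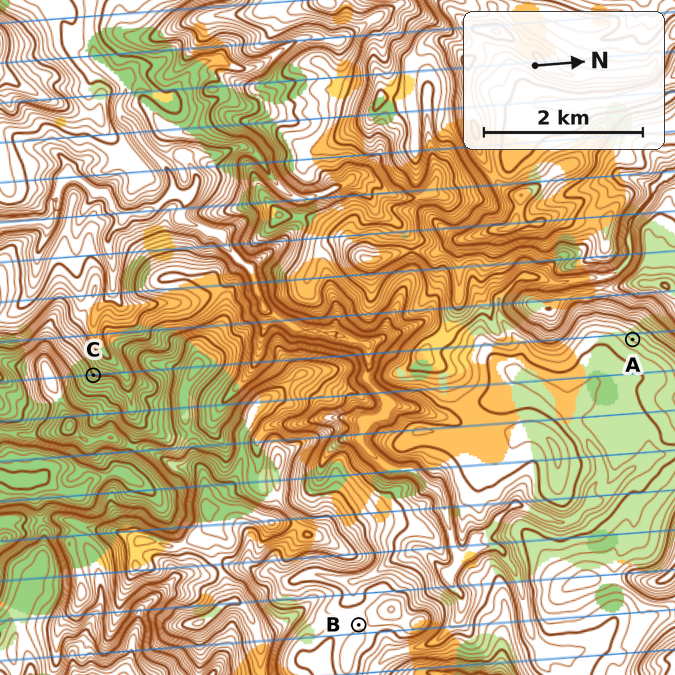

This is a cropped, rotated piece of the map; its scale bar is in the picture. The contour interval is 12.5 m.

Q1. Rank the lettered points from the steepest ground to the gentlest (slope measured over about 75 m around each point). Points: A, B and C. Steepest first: C A B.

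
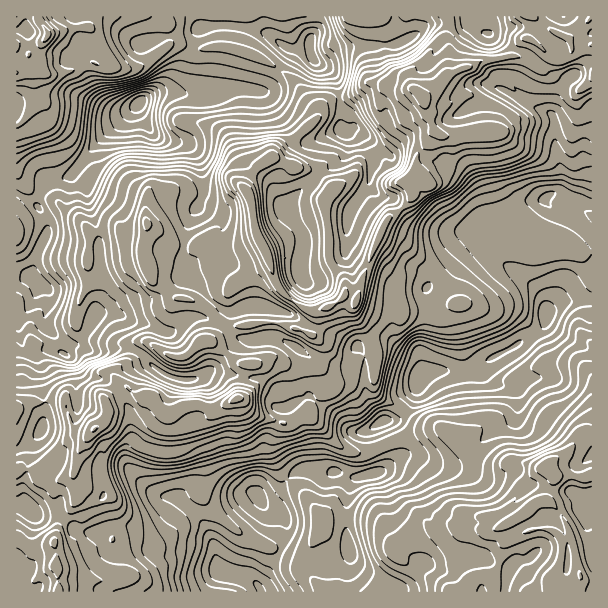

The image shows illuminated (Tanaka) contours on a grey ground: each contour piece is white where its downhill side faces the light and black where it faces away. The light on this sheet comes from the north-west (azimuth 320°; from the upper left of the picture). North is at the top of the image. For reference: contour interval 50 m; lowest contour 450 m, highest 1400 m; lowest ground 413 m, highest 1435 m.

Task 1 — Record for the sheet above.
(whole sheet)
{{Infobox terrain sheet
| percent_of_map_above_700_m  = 92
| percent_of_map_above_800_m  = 77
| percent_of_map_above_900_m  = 64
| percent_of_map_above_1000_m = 53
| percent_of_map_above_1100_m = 36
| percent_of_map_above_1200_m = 16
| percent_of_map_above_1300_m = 4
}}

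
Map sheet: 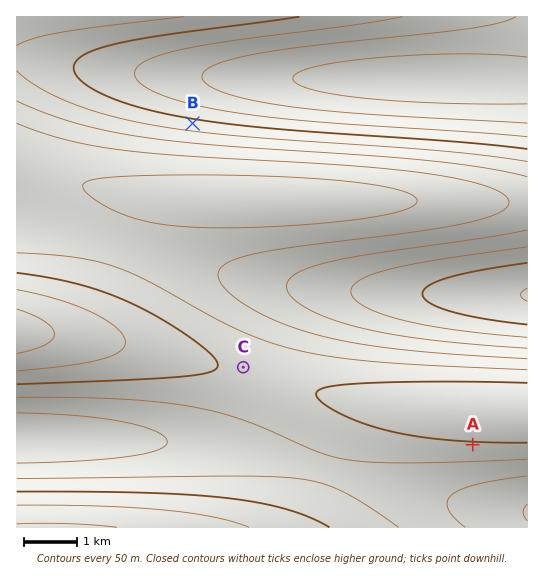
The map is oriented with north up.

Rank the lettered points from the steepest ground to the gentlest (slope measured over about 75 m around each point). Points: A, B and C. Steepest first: B A C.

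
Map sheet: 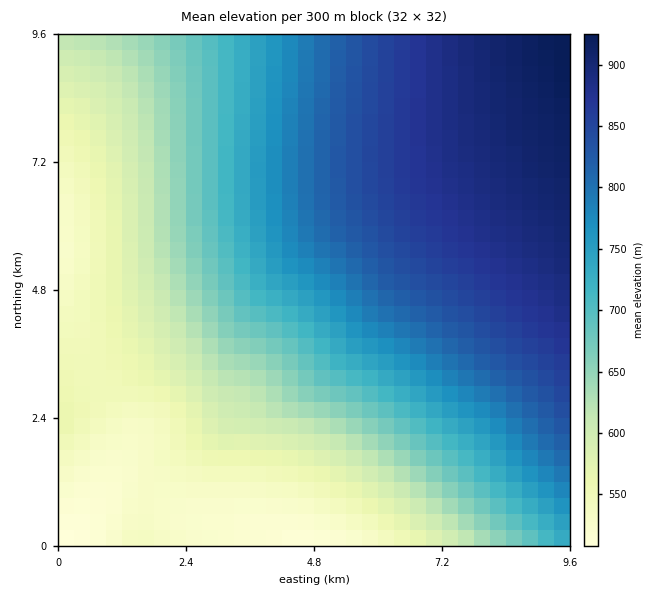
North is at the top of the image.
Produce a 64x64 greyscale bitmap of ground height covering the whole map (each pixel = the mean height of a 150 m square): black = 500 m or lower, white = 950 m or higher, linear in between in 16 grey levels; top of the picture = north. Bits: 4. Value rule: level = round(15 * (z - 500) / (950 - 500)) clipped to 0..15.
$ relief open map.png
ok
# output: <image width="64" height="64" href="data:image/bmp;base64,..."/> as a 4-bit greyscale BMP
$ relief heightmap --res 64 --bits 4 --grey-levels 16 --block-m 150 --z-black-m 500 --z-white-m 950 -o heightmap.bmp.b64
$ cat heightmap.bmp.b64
<image width="64" height="64" href="data:image/bmp;base64,Qk12CAAAAAAAAHYAAAAoAAAAQAAAAEAAAAABAAQAAAAAAAAIAAATCwAAEwsAABAAAAAAAAAAAAAAABEREQAiIiIAMzMzAERERABVVVUAZmZmAHd3dwCIiIgAmZmZAKqqqgC7u7sAzMzMAN3d3QDu7u4A////AAAAARERERERERERERERAAAAARERESIiIzNERFVWZnd4AAABEREREREREREREREQARERERESIiIzNERVVWZnd4gAAAERERERERERERERERERERERESIiMzNERVVWZnd4iAAAAREREREREREREREREREREREiIiMzNERVVmZnd4iJEAABEREREREREREREREREREREiIiMzNERVVmZnd4iIkRERERERERERERERERERERERIiIiMzNERVVmZnd4iImRERERERERERERERERERERESIiIjMzRERVVmZnd4iJmZEREREREREREREREREREREiIiIjMzRERVVmZ3d4iJmZoRERERERERERERERERESIiIiIzMzRERVVmZ3d4iJmZqhERERERERERESIiIiIiIiIiIzMzREVVVmZnd4iJmZqqEREREREREREiIiIiIiIiIiMzM0REVVVmZnd4iJmZqqoREREREREREiIiIiIiIiIzMzM0REVVVmZ3d4iImZqqqiERERERERESIiIiIiIzMzMzNERFVVZmZ3d4iImZmqqrIiERERERERIiIzMzMzMzMzRERFVVZmZ3d4iImZmqqrsiIhERERERIiIzMzMzMzNERERVVVZmZ3d4iImZmqqruyIiIREREREiIjMzMzNEREREVVVWZmd3eIiImZmqqru7IiIiEREREiIiMzMzRERERFVVVWZmd3eIiImZmqqqu7siIiIhEREiIiMzMzREREVVVVVmZmd3eIiJmZmqqqu7uyIiIiIiIiIiMzNEREREVVVVZmZnd3iIiJmZmqqqu7u8IiIiIiIiIiMzNEREREVVVmZmZ3d3iIiZmZqqqqu7u8wiIiIiIiIiMzNEREREVVVmZmd3d4iIiZmZqqqru7u8zCIiIiIiIiIzM0REREVVVWZnd3d4iIiZmZqqqru7u8zMIiIiIiIiIzM0RERFVVVWZnd3eIiImZmaqqqru7u8zMwiIiIiIiIzMzREVVVVVWZmd3iIiImZmaqqqru7u8zMzCIiIiIiIjMzRERVVVVmZmd3iIiJmZmaqqq7u7u8zMzMIiIiIiIjMzRERVVVVmZmd3eIiZmZmqqqq7u7u8zMzMwSIiIiIjMzNERFVWZmZmd3eIiZmZmqqqq7u7u8zMzMzREiIiIiMzNERFVWZmZnd3eIiJmZqqqqq7u7u8zMzMzdERIiIiIzM0RFVVZmZ3d3eIiJmZqqqqu7u7vMzMzMzd0REiIiIzM0REVVZmd3d3iIiJmZqqqqu7u7vMzMzMzd3RESIiIjMzREVVVmZ3d3iIiJmZqqqru7u7vMzMzMzd3dERIiIiMzNERVVmZ3d4iIiJmZqqqru7u7vMzMzMzd3d0RESIiMzNERFVWZnd4iIiZmZqqqru7u7vMzMzMzd3d3RERIiIzM0RFVWZnd3iIiZmZqqqru7u7zMzMzMzd3d3dEREiIjMzREVVZmd3iIiZmZqqqru7u7zMzMzMzd3d3d0RESIiMzRERVVmZ3eIiZmZqqqqu7u7zMzMzMzd3d3d3RERIiIzNERVVmZ3eIiJmZqqqqu7u7zMzMzMzd3d3d3dEREiIjM0RFVWZnd4iJmZqqqqu7u7zMzMzMzd3d3d3d0RESIiMzREVVZmd3iImZmqqqu7u7vMzMzMzd3d3d3d3RERIiIzNERVVmZ3eIiZmaqqu7u7vMzMzMzN3d3d3d3dEREiIjM0RFVWZ3eIiJmaqqq7u7vMzMzMzN3d3d3d3d0RESIiMzREVWZnd4iJmZqqqru7u8zMzMzN3d3d3d3d3hERIiIzNERVZmd3iImZmqqru7u8zMzMzN3d3d3d3d3eERIiIjM0RFVmZ3eIiZmaqqu7u7zMzMzM3d3d3d3d3e4REiIjMzREVWZnd4iJmZqqq7u7vMzMzM3d3d3d3d3e7hESIiMzNEVVZmd3iImZmqqru7vMzMzMzd3d3d3d3d7uESIiIzNERVVmZ3eIiZmaqqu7u8zMzMzd3d3d3d3d7u4RIiIjM0RFVWZnd4iJmZqqq7u7zMzMzN3d3d3d3d7u7hIiIjMzREVVZmd3iImZmqqru7vMzMzM3d3d3d3d3u7uIiIiMzNERVVmZ3eIiZmaqqu7u8zMzMzd3d3d3d3u7u4iIiIzM0RFVWZnd4iJmZqqq7u7zMzMzN3d3d3d3e7u7iIiIzMzREVVZmd3iImZmqqru7vMzMzM3d3d3d3e7u7uIiIjMzRERVVmZ3eIiZmaqqu7u8zMzMzd3d3d3d7u7u4iIjMzNERFVWZnd4iImZqqq7u7vMzMzN3d3d3d3u7u7iIjMzM0REVVZmd3iIiZmqqqu7u8zMzM3d3d3d3u7u7uIjMzM0REVVVmZ3eIiJmaqqq7u7zMzMzd3d3d3e7u7u4zMzMzRERVVWZnd4iImZmqqru7vMzMzN3d3d3d7u7u7jMzMzRERFVVZmd3iIiZmaqqu7u8zMzM3d3d3d7u7u7uMzMzNEREVVZmZ3d4iJmZqqq7u7zMzMzd3d3d3u7u7u4zMzNEREVVVmZnd3iImZmqqru7vMzMzN3d3d3e7u7u7jMzRERERVVWZmd3eIiZmaqqu7u8zMzM3d3d3d7u7u7uNERERERVVVZmZ3eIiJmZqqq7u7zMzMzd3d3d3u7u7u5ERERERVVVZmZnd4iImZmqqru7vMzMzN3d3d3u7u7u7kRERERVVVVmZnd3iIiZmaqqq7u8zMzM3d3d3e7u7u7u"/>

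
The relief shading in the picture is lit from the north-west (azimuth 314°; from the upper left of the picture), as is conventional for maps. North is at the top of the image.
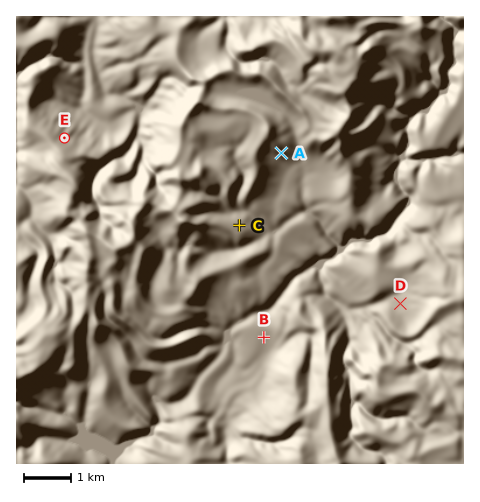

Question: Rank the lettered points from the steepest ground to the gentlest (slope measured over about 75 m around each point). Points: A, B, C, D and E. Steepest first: E A C D B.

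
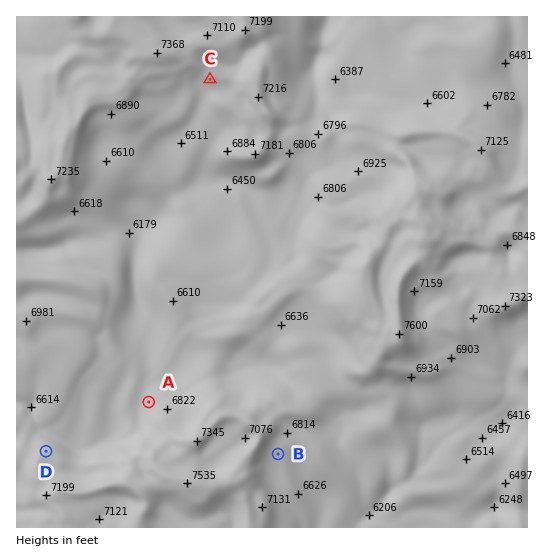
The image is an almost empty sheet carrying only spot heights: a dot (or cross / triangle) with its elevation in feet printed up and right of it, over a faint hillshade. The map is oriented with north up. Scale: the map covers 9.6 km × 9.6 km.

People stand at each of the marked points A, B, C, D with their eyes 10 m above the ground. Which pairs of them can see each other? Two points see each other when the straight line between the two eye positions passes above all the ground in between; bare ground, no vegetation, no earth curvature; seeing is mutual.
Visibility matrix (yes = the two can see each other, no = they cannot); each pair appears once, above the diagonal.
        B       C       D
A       no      yes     yes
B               no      no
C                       yes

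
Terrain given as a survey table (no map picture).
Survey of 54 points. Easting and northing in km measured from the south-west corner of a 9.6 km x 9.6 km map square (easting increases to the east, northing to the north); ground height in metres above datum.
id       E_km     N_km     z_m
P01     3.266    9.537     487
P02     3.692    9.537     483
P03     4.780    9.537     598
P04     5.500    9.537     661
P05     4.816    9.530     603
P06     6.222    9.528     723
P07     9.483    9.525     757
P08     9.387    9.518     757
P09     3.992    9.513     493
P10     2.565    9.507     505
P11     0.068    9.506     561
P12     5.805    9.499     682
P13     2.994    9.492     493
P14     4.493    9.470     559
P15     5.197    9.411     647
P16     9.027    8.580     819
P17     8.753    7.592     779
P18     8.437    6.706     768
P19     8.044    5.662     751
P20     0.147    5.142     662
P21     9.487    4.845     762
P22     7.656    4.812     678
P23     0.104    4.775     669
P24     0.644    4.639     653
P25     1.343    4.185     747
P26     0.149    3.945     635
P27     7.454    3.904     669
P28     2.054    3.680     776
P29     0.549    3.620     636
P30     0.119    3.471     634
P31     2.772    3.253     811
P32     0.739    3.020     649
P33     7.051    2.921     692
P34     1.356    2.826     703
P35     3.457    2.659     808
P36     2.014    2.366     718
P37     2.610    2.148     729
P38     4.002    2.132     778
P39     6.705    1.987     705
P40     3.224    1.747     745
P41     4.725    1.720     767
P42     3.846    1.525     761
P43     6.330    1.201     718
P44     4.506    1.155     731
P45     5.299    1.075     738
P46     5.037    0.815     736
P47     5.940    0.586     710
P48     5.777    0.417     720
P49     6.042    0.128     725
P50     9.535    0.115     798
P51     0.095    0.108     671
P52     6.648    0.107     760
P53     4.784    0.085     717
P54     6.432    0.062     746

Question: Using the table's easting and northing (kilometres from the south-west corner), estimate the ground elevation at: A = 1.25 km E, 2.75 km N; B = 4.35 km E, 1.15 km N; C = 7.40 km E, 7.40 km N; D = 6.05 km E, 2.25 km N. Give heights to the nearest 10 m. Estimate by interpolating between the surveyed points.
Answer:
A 690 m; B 730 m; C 770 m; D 750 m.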